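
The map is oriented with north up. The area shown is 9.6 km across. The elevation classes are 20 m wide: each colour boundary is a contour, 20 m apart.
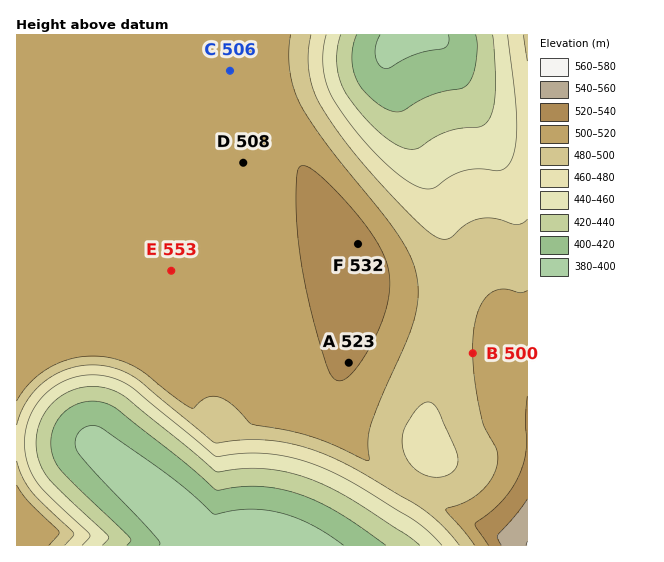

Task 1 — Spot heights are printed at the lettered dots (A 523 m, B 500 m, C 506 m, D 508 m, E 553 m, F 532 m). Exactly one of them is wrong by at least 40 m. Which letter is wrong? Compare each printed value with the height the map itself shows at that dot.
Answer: E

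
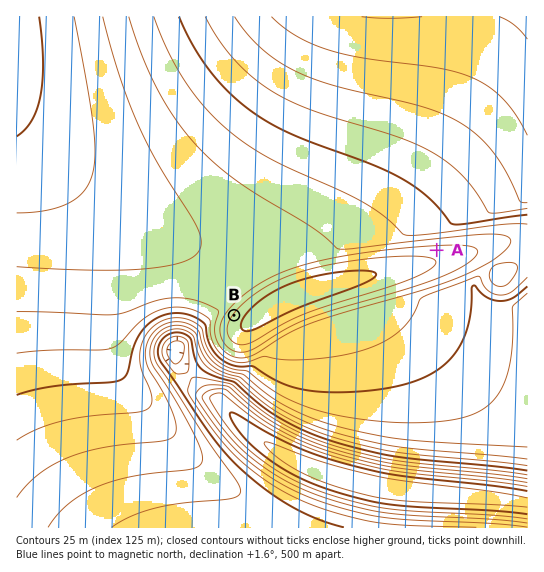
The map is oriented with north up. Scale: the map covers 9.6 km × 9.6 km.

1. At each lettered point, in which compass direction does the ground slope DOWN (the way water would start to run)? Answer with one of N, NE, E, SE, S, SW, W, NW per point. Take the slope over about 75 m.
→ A N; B NW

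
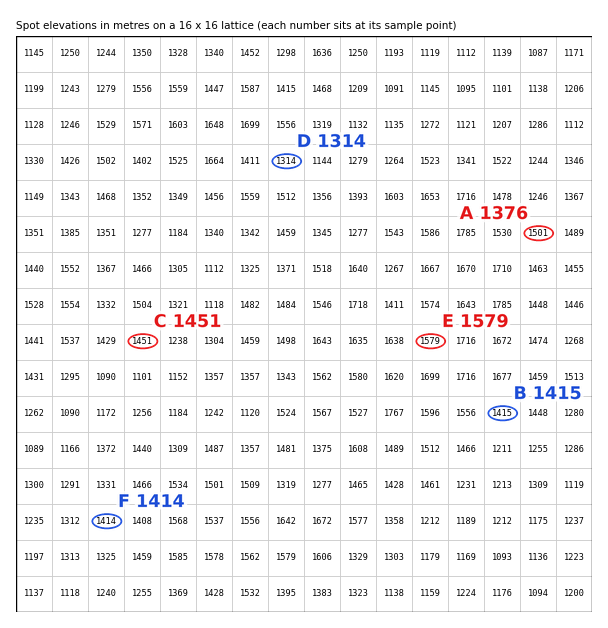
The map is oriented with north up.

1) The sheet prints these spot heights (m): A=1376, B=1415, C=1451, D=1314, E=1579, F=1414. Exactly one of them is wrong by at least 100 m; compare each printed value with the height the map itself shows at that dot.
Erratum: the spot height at A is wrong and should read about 1501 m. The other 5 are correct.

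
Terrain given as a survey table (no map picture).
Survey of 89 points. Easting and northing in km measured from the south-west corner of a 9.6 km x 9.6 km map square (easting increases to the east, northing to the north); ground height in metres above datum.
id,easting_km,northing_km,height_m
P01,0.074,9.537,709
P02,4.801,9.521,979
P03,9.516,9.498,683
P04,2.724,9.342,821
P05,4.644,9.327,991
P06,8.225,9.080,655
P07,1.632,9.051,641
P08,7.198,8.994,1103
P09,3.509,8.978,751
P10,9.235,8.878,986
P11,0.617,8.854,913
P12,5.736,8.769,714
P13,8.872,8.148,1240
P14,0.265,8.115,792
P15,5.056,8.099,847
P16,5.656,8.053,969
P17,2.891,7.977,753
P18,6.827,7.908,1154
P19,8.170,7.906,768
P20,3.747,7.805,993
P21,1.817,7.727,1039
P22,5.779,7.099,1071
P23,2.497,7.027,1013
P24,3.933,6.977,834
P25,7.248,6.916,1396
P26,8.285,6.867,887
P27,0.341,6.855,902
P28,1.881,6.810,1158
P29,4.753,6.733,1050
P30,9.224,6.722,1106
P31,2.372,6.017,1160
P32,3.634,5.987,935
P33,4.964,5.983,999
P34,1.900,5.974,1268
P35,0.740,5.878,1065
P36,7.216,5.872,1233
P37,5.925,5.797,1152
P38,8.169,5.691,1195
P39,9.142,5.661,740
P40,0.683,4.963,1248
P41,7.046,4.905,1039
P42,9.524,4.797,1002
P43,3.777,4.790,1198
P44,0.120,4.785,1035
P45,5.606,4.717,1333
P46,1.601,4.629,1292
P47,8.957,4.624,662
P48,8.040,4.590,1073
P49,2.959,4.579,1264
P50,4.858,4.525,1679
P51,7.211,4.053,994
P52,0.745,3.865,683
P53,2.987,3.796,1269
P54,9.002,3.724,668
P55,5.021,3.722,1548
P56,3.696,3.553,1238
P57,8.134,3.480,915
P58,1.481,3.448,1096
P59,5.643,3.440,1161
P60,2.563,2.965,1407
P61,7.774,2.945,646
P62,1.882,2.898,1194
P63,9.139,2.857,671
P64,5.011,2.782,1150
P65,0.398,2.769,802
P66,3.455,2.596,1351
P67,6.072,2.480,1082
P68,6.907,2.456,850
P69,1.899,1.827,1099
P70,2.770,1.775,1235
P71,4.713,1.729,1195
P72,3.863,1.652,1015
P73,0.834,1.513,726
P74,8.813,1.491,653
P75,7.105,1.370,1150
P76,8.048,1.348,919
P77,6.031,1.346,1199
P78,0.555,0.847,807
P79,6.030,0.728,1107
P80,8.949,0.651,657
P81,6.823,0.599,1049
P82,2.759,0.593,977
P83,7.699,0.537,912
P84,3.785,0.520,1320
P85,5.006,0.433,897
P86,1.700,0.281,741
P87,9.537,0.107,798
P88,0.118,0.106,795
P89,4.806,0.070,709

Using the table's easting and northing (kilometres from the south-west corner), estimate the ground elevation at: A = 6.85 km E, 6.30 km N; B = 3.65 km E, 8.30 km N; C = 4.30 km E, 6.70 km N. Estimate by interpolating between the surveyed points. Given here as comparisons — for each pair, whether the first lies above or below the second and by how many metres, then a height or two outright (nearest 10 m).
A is above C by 380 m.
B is below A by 380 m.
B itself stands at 930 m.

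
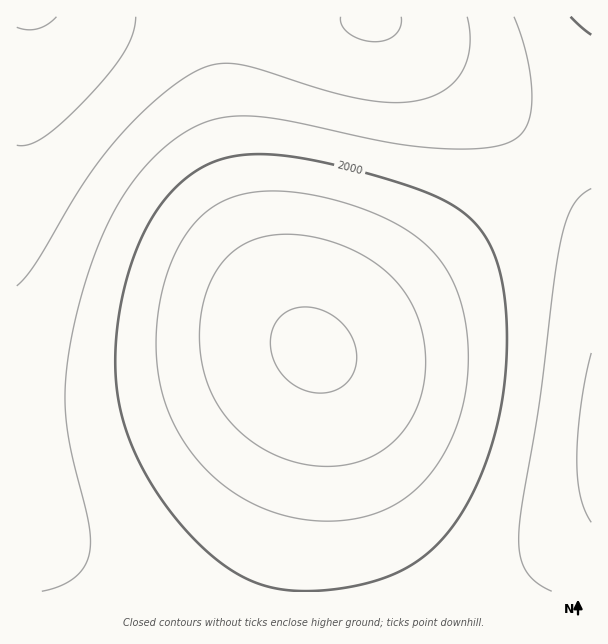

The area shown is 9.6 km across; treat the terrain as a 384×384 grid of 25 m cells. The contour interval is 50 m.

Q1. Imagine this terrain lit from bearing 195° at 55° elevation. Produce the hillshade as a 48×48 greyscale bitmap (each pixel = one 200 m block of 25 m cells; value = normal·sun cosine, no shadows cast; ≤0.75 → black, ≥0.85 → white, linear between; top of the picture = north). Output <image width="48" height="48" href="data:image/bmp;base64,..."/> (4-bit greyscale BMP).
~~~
<image width="48" height="48" href="data:image/bmp;base64,Qk32BAAAAAAAAHYAAAAoAAAAMAAAADAAAAABAAQAAAAAAIAEAAATCwAAEwsAABAAAAAAAAAAAAAAABEREQAiIiIAMzMzAERERABVVVUAZmZmAHd3dwCIiIgAmZmZAKqqqgC7u7sAzMzMAN3d3QDu7u4A////AJmZmZqqq7u8zMzd3d3d3d3My7qqmYh3dpmZmqqqu7vMzN3d3d3d3d3My7uqmYh3dpmaqqq7vMzM3d3d7u7u7d3czLuqqZiHd5mqqru7zMzd3e7u7u7u7u3dzMu6qZmId6qqu7vMzN3d7u7u7u7u7u3dzMu6qpmIh6qru7zMzd3e7u7v///+7u7d3Mu7qpmYiKq7u8zN3d7u7u//////7u7d3Mu7qpmYiKq7vMzN3e7u7///////7u7d3Mu7qqmZiKu7vMzd3e7u////////7u7d3Mu7qqmZmLu7zM3d3u7u///////+7u3dzMu7qqmZmLu7zM3d3u7v///////u7u3dzMu7qqmZmbu7zM3d3u7u//////7u7t3czLu6qqmZmbu7zM3d3u7u7////u7u7d3My7uqqqmZmbu7zM3d3u7u7u7u7u7t3dzMu7qqqpmZmbu7zMzd3e7u7u7u7u3d3MzLu6qqqZmZmau7vMzd3d7u7u7u3d3czMu7qqqpmZmZmaq7vMzN3d3d3d3d3dzMy7uqqqmZmZmZmqq7u8zMzd3d3d3dzMzLu6qqmZmZmZmZqqqru7zMzM3d3czMzLu7qqqZmZmZmZmZqqqru7vMzMzMzMzLu7uqqpmZmIiImZmZqqqqu7u8zMzMzLu7uqqpmZmIiIiIiZmaqqqqq7u7u7u7u7u6qqmZmIiIiIiIiJmaqqqqqru7u7u7u7qqqZmYiIh3d3eIiJmaqpqqqqu7u7u7qqqpmYiIh3d3d3d4iJmaqpmqqqqqqqqqqpmZiIh3d3dmd3d4iJmaq5mqqqqqqqqqmZmIiHd3ZmZmZnd3iJmaq5maqqqqqqqZmYiId3ZmZmZmZmd3iJmqq5mZmqqpmZmZiIh3dmZlVVVVZmZ3iJmqu5mZmZmZmZmIiHd2ZmVVVVVVVmZ3iJmqu5mZmZmZmYiId3ZmVVVURERVVWZ3iJmqu5mZmZmZiIh3d2ZVVUREREREVWZ3iJmqu5mZmZmIiId3ZmVVREQzMzREVVZ3iJmqu5mZmYiIh3d2ZVVEQzMzMzNERVZ3iJmqu5mZmIiId3ZmVVRDMzMyMzM0RVZ3iJmqu5mZiIiHd3ZlVUQzMyIiIjM0RVZ3iJqru5mYiIiHd2ZlVEQzMiIiIjM0RWZ3iZqru5iIiIh3d2ZVVEMzMiIiIjM0VWZ4iZqrvIiIiIh3d2ZVVEMzMiIiIzNEVWd4iaq7vIiIiIh3d2ZlVEQzMyIiMzRFVmeImaq7zIiIiIiHd2ZlVURDMzMzM0RFZneJmqu7zIiIiIiHd3ZmVVREMzMzNERVZ3iJqru8zIiIiIiIh3dmZVVERERERFVmd4iZqrvMzIiIiIiIiHd3ZmVVVVRVVVZneImaq7zMzYiImZmYiIiHd2ZmZVVVZmd3iJmqu8zN3YiJmZmZmZmIiHd3ZmZmd3eImaq7vMzd3YiJmZmZmZmZmIiId3d3iIiZqqu8zN3d3YiZmaqqqqqqqpmZmIiJmZmqq7zM3d3e7oiZmqqqu7u6qqqZmZmZmaqru8zN3d7u7g=="/>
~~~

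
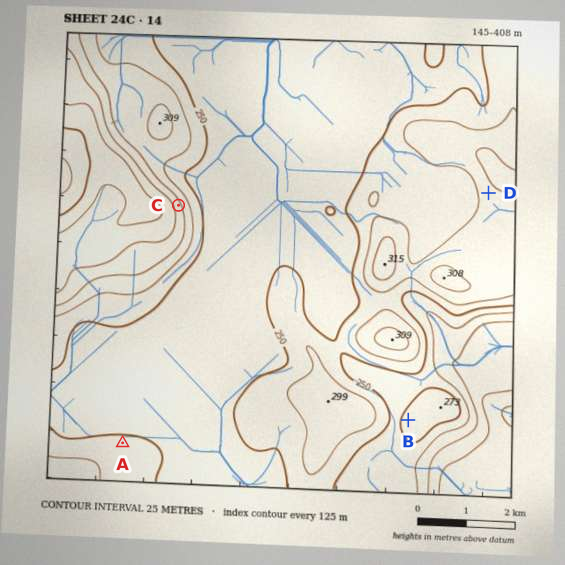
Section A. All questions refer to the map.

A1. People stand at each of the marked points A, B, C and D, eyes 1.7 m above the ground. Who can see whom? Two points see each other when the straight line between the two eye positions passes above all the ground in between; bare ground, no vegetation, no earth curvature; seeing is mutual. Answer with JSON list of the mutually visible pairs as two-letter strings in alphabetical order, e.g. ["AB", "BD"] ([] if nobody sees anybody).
["BC", "CD"]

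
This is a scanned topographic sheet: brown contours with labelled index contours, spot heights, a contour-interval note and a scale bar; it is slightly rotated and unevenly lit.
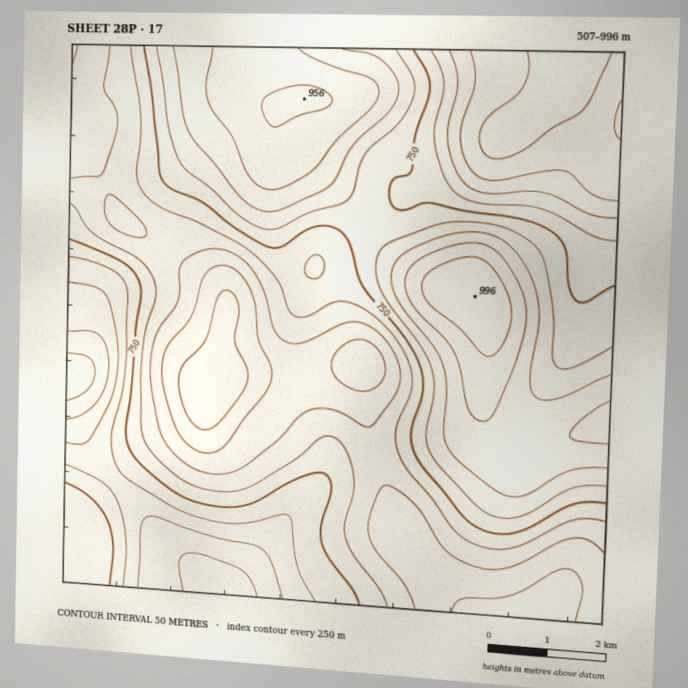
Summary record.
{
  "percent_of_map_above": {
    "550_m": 96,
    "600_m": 87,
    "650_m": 74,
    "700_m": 61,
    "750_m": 48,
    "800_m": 35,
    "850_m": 24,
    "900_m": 12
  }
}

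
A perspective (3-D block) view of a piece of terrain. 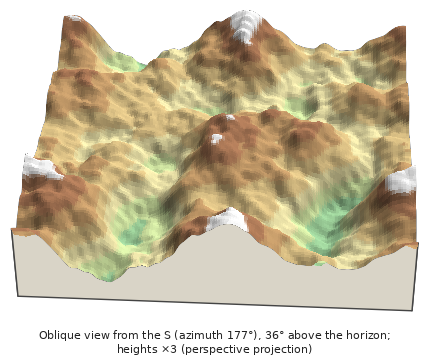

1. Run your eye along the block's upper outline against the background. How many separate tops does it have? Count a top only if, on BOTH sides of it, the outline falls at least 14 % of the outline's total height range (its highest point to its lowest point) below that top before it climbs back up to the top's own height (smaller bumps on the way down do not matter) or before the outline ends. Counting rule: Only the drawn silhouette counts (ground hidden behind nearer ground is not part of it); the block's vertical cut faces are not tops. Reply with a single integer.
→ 2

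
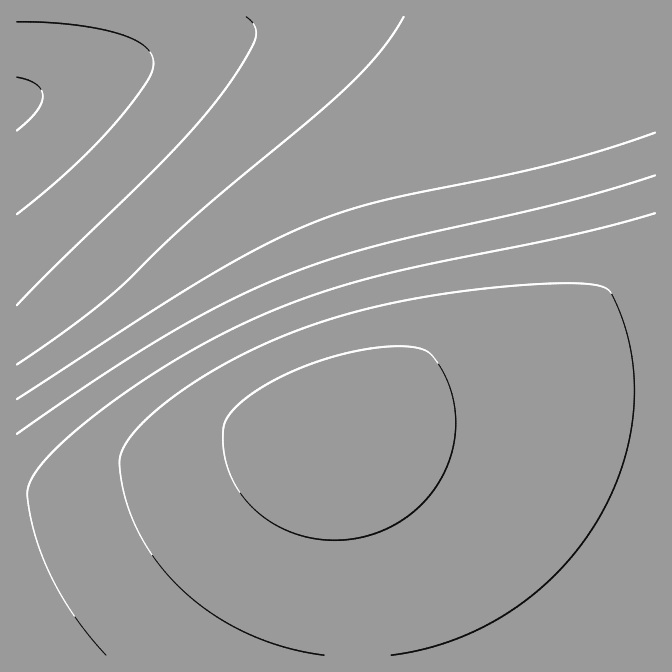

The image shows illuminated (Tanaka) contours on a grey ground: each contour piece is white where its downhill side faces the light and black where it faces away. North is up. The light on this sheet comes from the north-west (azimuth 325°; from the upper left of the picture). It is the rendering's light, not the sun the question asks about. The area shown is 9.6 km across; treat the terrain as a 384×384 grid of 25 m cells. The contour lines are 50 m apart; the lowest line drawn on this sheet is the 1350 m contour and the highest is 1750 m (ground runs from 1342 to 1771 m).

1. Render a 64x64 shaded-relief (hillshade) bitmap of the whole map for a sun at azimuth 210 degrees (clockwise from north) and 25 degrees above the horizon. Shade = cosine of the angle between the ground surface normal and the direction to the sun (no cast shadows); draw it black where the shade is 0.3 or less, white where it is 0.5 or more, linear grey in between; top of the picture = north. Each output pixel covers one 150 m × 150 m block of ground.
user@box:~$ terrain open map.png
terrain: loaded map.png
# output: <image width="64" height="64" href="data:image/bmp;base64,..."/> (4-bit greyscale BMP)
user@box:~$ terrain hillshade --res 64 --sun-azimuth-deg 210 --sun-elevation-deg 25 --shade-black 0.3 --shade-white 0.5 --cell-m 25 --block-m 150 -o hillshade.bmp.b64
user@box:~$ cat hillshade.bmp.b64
<image width="64" height="64" href="data:image/bmp;base64,Qk12CAAAAAAAAHYAAAAoAAAAQAAAAEAAAAABAAQAAAAAAAAIAAATCwAAEwsAABAAAAAAAAAAAAAAABEREQAiIiIAMzMzAERERABVVVUAZmZmAHd3dwCIiIgAmZmZAKqqqgC7u7sAzMzMAN3d3QDu7u4A////ALu7u7u7u7u7u7u7u7u7u7u7u7u7uqqqqqqqqqqqqqqqu7u7u7u7u7u7u7u7u7u7u7u7u7u6qqqqqqqqqqqqqqq7u7u7u7u7u7u7u7u7u7u7u7u7u6qqqqqqqqqqqqqqqru7u7u7u7u7u7u7u7u7u7u7u7u7qqqqqqqqqqqqqqqqu7u7u7u7u7u7u7u7u7u7u7u7u7qqqqqqqqqqqqqqqqq7u7u7u7u7u7u7u7u7u7u7u7u7uqqqqqqqqqqqqqqqqbu7u7u7u7u7u7u7u7u7u7u7u7uqqqqqqqqqqqqqqpmZu7u7u7u7u7u7u7u7u7u7u7u7uqqqqqqqqqqqqqmZmZm7u7u7u7u7u7u7u7u7u7u7u7uqqqqqqqqqqqqpmZmZmbu7u7u7u7u7u7u7u7u7u7u7uqqqqqqqqqqqqZmZmZmZu7u7u7u7u7u7u7u7u7u7u7uqqqqqqqqqqqmZmZmZmZm7u7u7u7u7u7u7u7u7u7u7uqqqqqqqqqqpmZmZmZmZmbu7u7u7u7u7u7u7u7u7u7uqqqqqqqqqqZmZmZmZmZmZu7u7u7u7u7u7u7u7u7u7qqqqqqqqqqmZmZmZmZmZmZm7u7u7u7u7u7u7u7u7u7qqqqqqqqqpmZmZmZmZmZmZmaq7u7u7u7u7u7u7u7u6qqqqqqqqqZmZmZmZmZmZmZmZqqq7u7u7u7u7u7u7uqqqqqqqqqmZmZmZmZmZmZmZmZmZqqq7u7u7u7u7u7qqqqqqqqqpmZmZmZmZmZmZmZmZmYmZqqqru7u7u7uqqqqqqqqqqZmZmZmZmZmZmZmZmZmZiIiZmqqqqruqqqqqqqqqqqqZmZmZmZmZmZmZmZmZmZl3iIiZmaqqqqqqqqqqqqqqmZmZmZmZmZmZmZmZmZmZmWd3eIiJmZmqqqqqqqqqqpmZmZmZmZmZmZmZmZmZmZmZZmd3d4iIiZmZqqqqqqqZmZmZmZmZmZmZmZmZmZmZmZlmZmZ3d3eIiImZmZqpmZmZmZmZmZmZmIiImZmZmZmZmVVmZmZmd3d4iIiJmZmZmZmZmZmZiIiIiIiIiZmZmZmZVVVWZmZmZnd3d4iIiZmZmZmZmIiIiIiIiIiIiZmZmZlVVVVVVmZmZmZ3d3eIiIiJmZiIiIiIiIiIiIiImZmZmVVVVVVVVVVmZmZmZ3d3eIiIiIiIiIiIiIiIiIiJmZmZZlVVVVVVVVVVVWZmZmZ3d3iIiIiIiIiIiIiIiImZmZlmZlVVVVVVVVVVVVVVZmZmd3d3iIiIiIiIiIiIiJmZmWZmZlVVVVVVVVVVVVVVVVZmZnd3eIiIiIiIiIiImZmZd3ZmZlVVVVVVRERERFVVVVVWZmZ3d4iIiIiIiIiJmZl3d3ZmZlVVVVVEREREREREVVVVZmZnd3iIiIiIiImZmYiHd3ZmZlVVVVRERERERERERFVVVWZmd3iIiIiIiZmZiIiId3dmZlVVVUREREREREREREVVVWZmd3eIiIiJmZmIiIiId3dmZmVVVURERERERERERERVVVZmZ3eIiImZmYiIiIiId3dmZmVVVEREREMzMzRERERFVVZmZ3eIiImZiIiIiIiIh3d2ZmVVVEREREMzMzNERERFVVZmZ3d4iImIiIiIiIiIh3d2ZmVVVERERDMzMzNERERFVVVmZ3d4iIiIiIiIiIiIiHd2ZmVVVUREREMzMzNERERFVVVmZnd4iIiIiIiIiIiIiHd3ZmZVVURERERDM0RERERFVVVmZneIiIiIiIiIiIiIiHd3ZmZVVVRERERERERERERFVVVmZoiIiIiIiIiIiIiIiId3dmZlVVVERERERERERERVVVVmiIiIiIiIiIiIiIiIiId3d2ZmVVVURERERERERERVVVWIiIiIiIiIiIiIiIiIiIh3d2ZmZVVVVEREREREREVVVYiIiIiIiIiIiIiIiIiIiIiHd3dmZlVVVVVURERERFVViIiIiIiIiIiIiIiIiIiIiIiId3d2ZmZVVVVVVVVVVVWIiIiIiIiIiIiIiIiIiIiIiIiIh3d3dmZmVVVVVVVVVYiIiIiIiIiIiIiIiIiIiIiIiIiIiId3d2ZmZmVVVVVViIiIiIiIiIiIiIiIiIiIiIiIiIiIiIiHd3dmZmZlVVWIiIiIiIiIiIiIiIiIiIiIiIiIiIiIiIiIh3d3ZmZmZoiIiIiIiIiIiIiIiIiIiIiIiIiIiIiIiIiIiId3d2ZmiIiIiIiIiIiIiIiIiIiIiIiIiIiIiIiImZmIiIh3d3eYiIiIiImZmZmZmIiIiIiIiIiIiIiIiJmZmZmZiIiId5mZmZmZmZmZmZmZmZmYiIiIiIiIiImZmZmZmZmZmYiIqqmZmZmZmZmZmZmZmZmZmZmZmZmZmZmZmZmZmZmZmZm7qqqpmZmZmZmZmZmZmZmZmZmZmZmZmZmZmZmZmZmZmbu7u6qqqZmZmZmZmZmZmZmZmZmZmZmZmZmZmZmZmZmZzMy7u7uqqqmZmZmZmZmZmZmZmZmZmZmZmZmZmZmZmZnMzMzMy7u7qqqZmZmZmZmZmZmZmZmZmZmZmZmZmZmZmd3d3czMzMu7uqqqmZmZmZmZmZmZmZmZmZmZmZmZmZmZ3d3d3d3czMy7u6qqqZmZmZmZmZmZmZmZmZmZmZmZmZnd3d3d3d3dzMzLu7qqqpmZmZmZmZmZmZmZmZmZmZmZmd3d3d3d3d3dzMzLu7qqqZmZmZmZmZmZmZmZmZmZmZmZ"/>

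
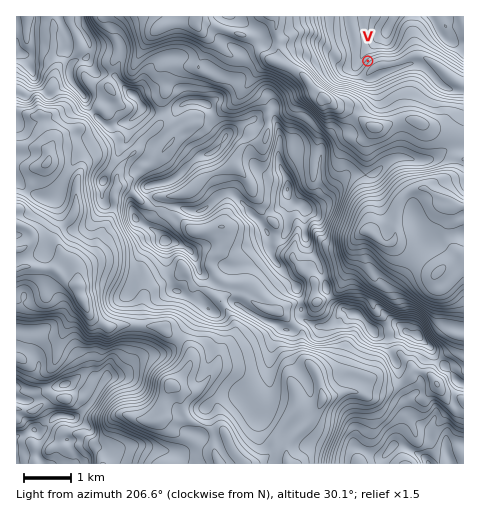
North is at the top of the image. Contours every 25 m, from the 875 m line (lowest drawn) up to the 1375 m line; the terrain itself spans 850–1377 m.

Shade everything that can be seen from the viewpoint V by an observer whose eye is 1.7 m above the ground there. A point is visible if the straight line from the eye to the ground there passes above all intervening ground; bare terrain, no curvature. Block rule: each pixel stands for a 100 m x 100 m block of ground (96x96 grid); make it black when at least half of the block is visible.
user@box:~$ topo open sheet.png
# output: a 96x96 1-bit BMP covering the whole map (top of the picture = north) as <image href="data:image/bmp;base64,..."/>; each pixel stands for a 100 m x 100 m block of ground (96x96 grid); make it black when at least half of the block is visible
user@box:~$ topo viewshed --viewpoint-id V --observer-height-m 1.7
<image width="96" height="96" href="data:image/bmp;base64,Qk2+BAAAAAAAAD4AAAAoAAAAYAAAAGAAAAABAAEAAAAAAIAEAAATCwAAEwsAAAIAAAAAAAAA////AAAAAAAAAAAAAAAAAAAAAAQAAAAAAAAAAAAAAAQAAAAAAAAAAAAAAAwAAAAAAAAAAAAAAAgAAAAAAAAAAAAA4A8AAAAAAAAAAAAAwA8AAAAAAAAAAAAAAA8AAAAAAAAAAAAAAAcAAAAAAAAAAAAAAAAAAAAAAAAAAAAAAAAAAAAAAAAAAAAAAAAAAAAAAAAAAAAAAAAAAAAAAAAAAAAAAAAAAAAAAAAAAAAAAAAAAAAAAAAAAAAAAAAAAAAAAAAAAAAAAAAAAAAAAAAAAAAAAAAAAAAAAAAAAAAAAAEAAAAAAAAAAAAAAAcAAAAAAAAAAAAAAAcAAAAAAAAAAAAAAAMAAAAAAAAAAAAAAB8AAAAAAAAAAAAAAB8AAAAAAAAAAAAAAA8AAAAAAAAAAAAAAB8AAAAAAAAAAAAAAP8AAAAAAAAAAAAAAP8AAAAAAAAAAAABA/gAAAAAAAAAAAAEH/AAAAAAAAAAAMAfP/8AAAAAAAAAA/Af//8AAAAAAAAAA7A///8AAAAAAAAAADn///8AAAAAAAAAAB////8AAAAAAAAAAB////8AAAAAAAAAAB////8AAAAAAAAAAB///wcAAAAAAAAAAB///gEAAAAAAAAAAD///AAAAAAAAAAAAD//+AAAAAAAAAAAAD//+AAAAAAAAAAAAH/8AAAAAAAAAAAAAH/4AAAAAAAAAAAAAH5gAAAAAAAAAAAAABwAAAAAAAAAAAAAAAgAAAAAAAAAAAAAAAAAAAAAAAAAAAAAAAAAAAAAAAAAAAAAAAAAAAAAAAAAAAAAAAAAAAAAAAAAAAAAAAAAAAAAAAAAAAAAAAAAAAAAAAAAAAAAAAAAAAAAAAAAAAAAAOAAAAAAAAAAAAAAA+AAAAAAAAAAAAAAB/AAAAAAAAAAAAAAH/gAAAAAAAAAAAAAH/wAAAAAAAAAAAAAP/4AAAAAAAAAAAAAP/4AAAAAAAAAAAAAP/8AAAAAAAAAAAAAP/+wAAAAAAAAAAAAfn/8AAAAAAAAAAAAf3/+AAAAAAAAAAAA/3/nAAAAAAAAAAAA/3+AAAAAAAAAAAAAH/8AAAAAAAAAAAAAD/4AAAAAAAAAAAAAB/gAAAAAAAAAAAAAAGAAAAAAAAAAAAAAAAAAAAAAAAAAAAAAAAAAAAAAAAAAAAAAAAAAAAAAAAAAAAAAAAAAAAAAAAAAAAAAAAAAAAAAAAAAAAAAAAAAAAAAAAAAAAAAAAAAAAAAAAAAAAAAAAAAAAAAAAAAAAAAAAAAAAAAAAAAAAAAAAAAABAAAAAAAAAAAAAAADgAAAAAAAAAAAAAAGAAAAAAAAAAAAA4AMEAAAAAAAAAAAA+AIMAAAAAAAAAAAA/wYcAAAAAAAAAAAA/+A8AAAAAAAAAAAA//D8AAAAAAAAAAAAfgP8AAAAAAAAAAAAPgP8AAAAAAAAAAAAHAPwAAAAAAAAAAAAAAHAAAAAAAAAAAAAAAHAAAAAAAAAAAAAAACAAAAAAAAAAAAAAAAAAAAAAAAAAAAAAAAAAAAAAAAAAAAAAAAA="/>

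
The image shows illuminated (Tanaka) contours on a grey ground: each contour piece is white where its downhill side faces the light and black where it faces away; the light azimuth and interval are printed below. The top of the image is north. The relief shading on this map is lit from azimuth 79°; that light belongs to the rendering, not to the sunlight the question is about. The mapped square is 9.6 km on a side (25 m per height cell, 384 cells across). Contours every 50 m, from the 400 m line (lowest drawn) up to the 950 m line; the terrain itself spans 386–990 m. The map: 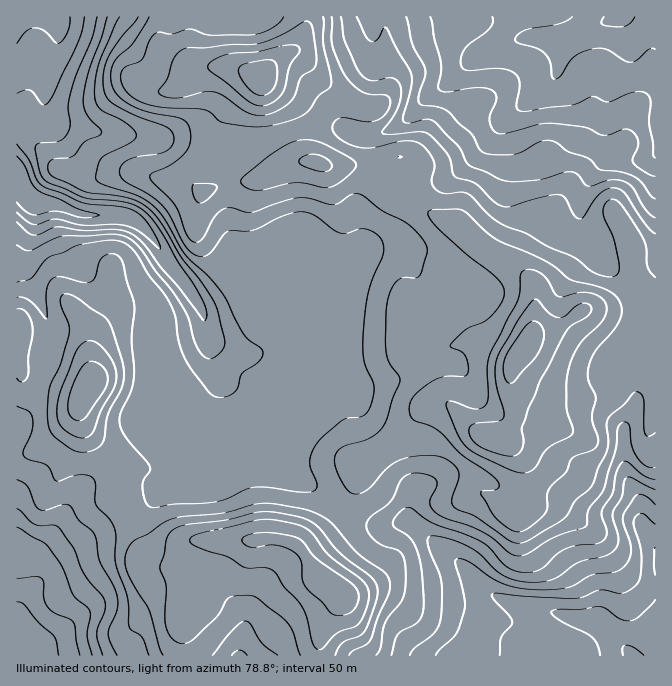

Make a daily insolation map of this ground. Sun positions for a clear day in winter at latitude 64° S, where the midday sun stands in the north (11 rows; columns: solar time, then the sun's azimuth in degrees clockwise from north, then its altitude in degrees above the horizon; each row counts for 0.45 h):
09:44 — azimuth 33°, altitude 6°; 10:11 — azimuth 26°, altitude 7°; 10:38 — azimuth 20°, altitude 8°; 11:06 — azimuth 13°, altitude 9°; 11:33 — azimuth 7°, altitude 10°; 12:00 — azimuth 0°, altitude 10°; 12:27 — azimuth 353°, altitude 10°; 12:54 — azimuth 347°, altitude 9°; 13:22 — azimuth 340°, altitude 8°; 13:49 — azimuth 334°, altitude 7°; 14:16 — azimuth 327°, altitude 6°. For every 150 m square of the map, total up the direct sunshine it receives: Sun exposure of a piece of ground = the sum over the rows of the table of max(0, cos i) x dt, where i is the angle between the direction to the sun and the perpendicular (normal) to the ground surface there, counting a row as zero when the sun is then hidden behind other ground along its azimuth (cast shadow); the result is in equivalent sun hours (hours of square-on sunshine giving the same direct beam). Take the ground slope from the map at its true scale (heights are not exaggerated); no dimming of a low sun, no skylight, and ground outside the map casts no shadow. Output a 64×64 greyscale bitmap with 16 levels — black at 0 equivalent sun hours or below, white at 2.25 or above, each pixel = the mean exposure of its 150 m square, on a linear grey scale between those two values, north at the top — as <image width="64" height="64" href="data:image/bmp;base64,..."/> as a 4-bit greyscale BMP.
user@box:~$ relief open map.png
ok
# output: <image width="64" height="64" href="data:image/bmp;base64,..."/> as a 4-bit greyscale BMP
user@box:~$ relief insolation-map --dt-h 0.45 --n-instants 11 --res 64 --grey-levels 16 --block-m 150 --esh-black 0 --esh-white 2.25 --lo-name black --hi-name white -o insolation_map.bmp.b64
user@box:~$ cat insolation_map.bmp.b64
<image width="64" height="64" href="data:image/bmp;base64,Qk12CAAAAAAAAHYAAAAoAAAAQAAAAEAAAAABAAQAAAAAAAAIAAATCwAAEwsAABAAAAAAAAAAAAAAABEREQAiIiIAMzMzAERERABVVVUAZmZmAHd3dwCIiIgAmZmZAKqqqgC7u7sAzMzMAN3d3QDu7u4A////AFVEQzMiIiMhESIhEiIiMiEAACMyIRESNEQyIiM0VUIjVENEMzMiIzERIiESIiMzIQABQyEAESMzIhEjRFZkIRMiISNWZUMjMiIiIRIyIzQxAAIzERESIiIRASNFZUEAIyIQAUaHZCNEMyIiEjIiMzEAEiESIzMiIhAAAAAAAAEjIiEAE1ZkM1VDIzIRIiIiMhEiERNEMzMyAAAAAAAAEiITMzIRJEMjVVREQhEiEREjMzMhI0RDMxAAAAAAAAARIhJFQyESIiJFZlUyESIhESNXdkM0VDMxAAAAAAAAABEjATRDIhIhEjRmZDIREjM0RpzLhlREQxAAAAAAAAAAEjUhIjIiIiIzRFVTIhEBI1aK3uyXVERCAAAAAAAAAAASRUMiIzMzRWZlRDIREAASR63duphlVCAAAAAAAAAAABNEMhEiNEVoh2QyIRARESNHq7qIiHZTAAAAAAAAAAABJFQQABIjRGiYdlRERERERXmqmIiZl0AAAAAAAAAAAAJXQQAAEiIzV4mavMzMupmrzLmHZnd2IAAAAAAAAAACRmQQAAASERI1eb3////////+uGQzIjIAAAAAEzIQATVmMQARAAIyIjVom83u7/////2nUyEAEBERABJFZUMiIzIAABMgAkRERVZniJmavN3cuoZCIRESNVQyJGZUVEIQAQAAIzIRNFZmVEVWZmZ4mYh3VDIiMyI1ZlQzIiMzMhESIAASMyESRVVERFVVVVZmZVRDIhIjEBI0VCAAASIiIzMQAAEjIQEjRERVVVVVVVVVVDMzIhEAABIhAAABIzNDMhAAIRIhABI0VmZlVVVVVVVVRFZUIQAAAAAAAAIzMyESEAFUIhAAE0ZmZmVVVWZmZmZniZdSEAEQAAASMiEQABMhInZBAAAkVmVVVVVWZmZmZ3iaqoUyIRERE1ZTIQEjVTMzVkIAATRVVVVVVVZmZlZmeImZh1MiEjWIdlQzNGd1I0M0QyESM0RFVVVVZmZlVWZmd3h2VDITarplRVVmZkICVBNFQyESI0VVVVZmZmZVVVZmZmZUMiSKp1NEVVVUIQFFEkZlMRETRVVVVnZmVVVVVWZmZnZVV5l1MjNERVRDIkUSRodTESNFVVVndlVVRERFVVVWiIiZl1QhI0RFVmVDNDNXiHZUNEVVVndlVVVEQ0RERERWiZl2VDIiNERVVVMiRWeImZdlVVVniGZmZVRERERDMiI1ZlVVQhEjNEREQzNFZ3iaqXZVVWeId3ZmVVVVREQzMjM0RFd1ERIzMzNERDRWeJqZdVVVZ4h2REVWZmVVVERVVURFaKlSIiIiI0RWI1VnmYdlRVVndlMzNFVmZlVVVWd3ZVVoq5UzMhESNFZFVUV4h1RERVZUMjRERVVmVVVVZ3d3ZmeKqGVCEBI0RIhkM1d2VERFZ1QzRFVVVVVVVVVVZnd3d4mqmXQREjRDynM0aIdlREaWIjNFVVVVVVVVVVVVVmd3iaqZl1REVVXaZFeZh2VVaGMRI0VVVVREVVVlVVVVVmZ3iHiry6h2Zrlmm6h2ZmeXQRAkRFVVVVVVVmZmVURVVEVnd5z/7IZWmHiqh2VVeZYhACRERFVVVVVWd3ZlVVQyI1iYis3KdWeIiZhlVVZ4YgABNEREVVVURVZ3dlVVQiIkeaqZmYdVZ4iZh2ZmZ4YQAAEzNEREREREVWdlVVMiI1eby6mHZUNFeaqYmZmaggAAASMzMzM0REQ0RVVEMiNGebu6mIdUNFWL3L3///swABASIiEiIiIiIzM0RDIRNGeaqYd3dkNFeLzd7/7bcQAAIiIRAAAAAAESIiIiERNGeaqXZWZlMkeq27uUAAAAAAEjMhAAAAAAABIRERESRmebuYZVVmUzWbu4YwAAAAAAASMhAAAAAAAAEhEREkaZiaqpmHZmdlaKumMQAAAAAAABIzEAEAAAAAAREiIkebuqqZmqqHaJqqqZMQAAAAAAABI0VCERAAAAAAESI0Z4q8upiZqqh3re2pkhAAEjIRETRUVnZVQxAAAAABI0VVVovKmZmZqoeu/9uhIjRmVVVXiZhlVmeHUxABIiNEVENEabuZmIiaqYrN3LAViYZmeJmqqoVERGiHZVeIh3ZURWd3mqmId3mqhmZmcCeqhnd3dkNHdUQzI1aJrMzM3LmZmZh4mYiHd4mIZDNCWal3dlQxAAA0MzIQFGirqqiL7+yqqXeJmZmId4iYZWV4h2ZDIQAAABMyEAABNGZlIAFr/bqZh3mqq7qYiIiHZmdlQyAAAAAAASIQAAASIzEAABScuYdmVpq7u6mYiHZWZmVDIAAAAAAAEAAAAAEjIQIyElrKhlQzWKuqmIiHdkZmdlVCAAAAAAAAAAAAEjIiWKlTNquodkM1eZmHdniGV2Z3ZlQhE0UyAAAAAAEjIjaczJUzWKqphlRGiHZmaIhnZnd3ZUNXh2QhABEzMzISWKqql1MkerqYdURnZmZniHdmeIh3d4h2ZUMzNXhkMRNoiIiIdlRXmqmGVFZmZ3eIdmVoiImqp2Z3eIibzKYhJnd3d3iIdUVomYh2Z4iHd3d2ZmeImbunVoms3v//6mRWd3d3d4d1QzRXiZiImpiHd2Znd3iJmph3mqve///9uGVmZ2ZmZmVDISNWZlRoqph3ZniHd3eJqpiamaq7q8y5ZEVmZWZVVVQyIiIhABNomHdmiHZVZ4mpmZmIiHd3iZh2ZndmZmZmZmVUQyIhESRnd2"/>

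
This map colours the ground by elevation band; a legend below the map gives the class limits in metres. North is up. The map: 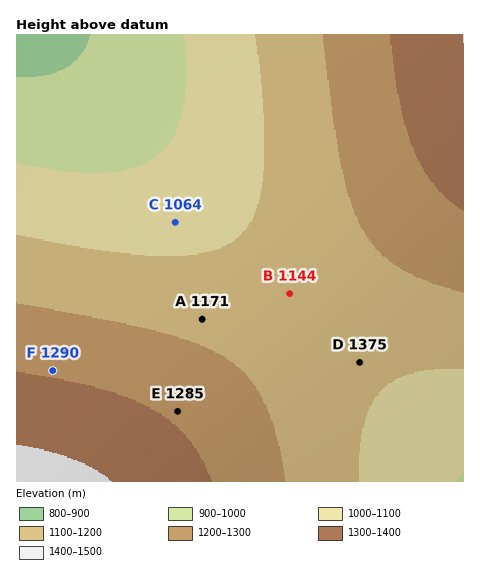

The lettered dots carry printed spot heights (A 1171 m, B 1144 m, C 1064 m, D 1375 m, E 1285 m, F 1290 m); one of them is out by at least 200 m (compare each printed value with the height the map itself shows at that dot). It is D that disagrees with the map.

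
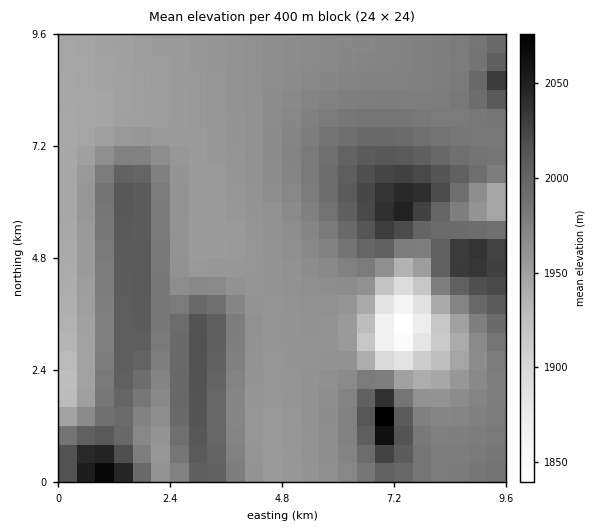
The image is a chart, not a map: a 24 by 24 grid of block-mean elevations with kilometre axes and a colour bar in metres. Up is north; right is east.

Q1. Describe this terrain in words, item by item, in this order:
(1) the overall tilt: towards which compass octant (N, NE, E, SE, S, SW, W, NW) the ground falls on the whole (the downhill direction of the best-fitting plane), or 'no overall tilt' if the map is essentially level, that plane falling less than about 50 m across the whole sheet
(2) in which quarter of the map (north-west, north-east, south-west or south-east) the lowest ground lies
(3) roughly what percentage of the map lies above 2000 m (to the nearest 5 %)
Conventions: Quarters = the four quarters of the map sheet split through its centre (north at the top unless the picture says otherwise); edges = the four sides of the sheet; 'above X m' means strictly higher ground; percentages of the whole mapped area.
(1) No overall tilt - high and low ground are spread across the sheet.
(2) The lowest point lies in the south-east quarter of the map.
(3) Roughly 15 % of the ground is higher than 2000 m.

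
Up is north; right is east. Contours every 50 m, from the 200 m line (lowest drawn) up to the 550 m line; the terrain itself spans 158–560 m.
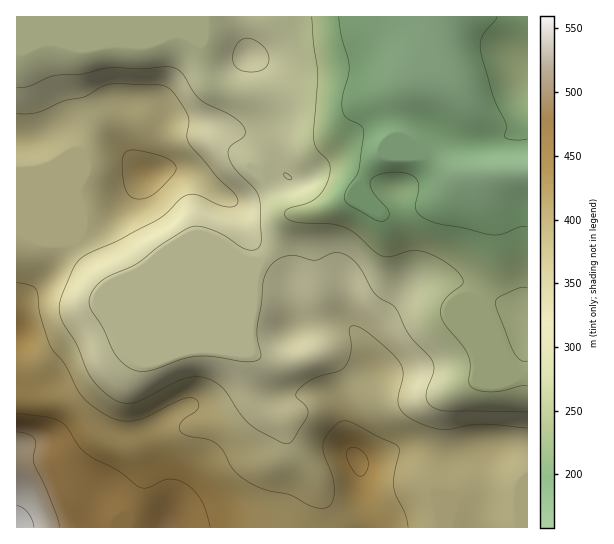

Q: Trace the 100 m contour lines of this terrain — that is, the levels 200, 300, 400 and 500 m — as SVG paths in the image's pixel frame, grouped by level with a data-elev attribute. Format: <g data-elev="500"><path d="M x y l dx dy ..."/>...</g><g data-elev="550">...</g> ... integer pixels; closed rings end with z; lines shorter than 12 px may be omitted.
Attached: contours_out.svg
<g data-elev="200"><path d="M527 227l-6 0-18 7-10 1-64-14-9-6-4-5-1-5 4-16-2-8-5-6-9-2-21 1-8 3-3 4-1 5 3 5 16 20 0 6-4 4-4 0-6-1-29-18-2-4 2-7 13-21 5-37-3-7-14-8-5-8 0-12 6-23 1-9-8-29-2-20"/><path d="M497 17l-15 21-2 8 2 11 12 41 12 25 0 6-2 8 10 3 13-1"/></g><g data-elev="300"><path d="M527 412l-80-1-9-2-7-3-4-5-1-6 8-25-3-11-22-24-14-28-20-13-14-24-7-9-7-5-8-3-8 0-16 7-18-4-10 0-9 3-8 7-7 15-2 24-4 21 0 12 4 17-3 5-13 2-30-5-16-1-16 3-36 12-9 0-10-4-13-13-12-27-12-17-2-8 2-9 6-8 7-6 33-15 24-19 30-18 10-1 15 5 30 18 8 1 5-3 2-9-2-41-6-10-19-20-6-13 3-8 14-11 0-6-4-6-8-6-32-17-7-7-12-20-5-4-6-2-30 2-35-1-25 6-27 2-25 10-12 2"/><path d="M288 179l3 0 1-1-7-5-1 2z"/><path d="M244 71l10 1 8-2 5-4 2-5-1-7-4-7-7-6-8-3-6 1-4 3-4 5-2 8 0 6 2 5z"/></g><g data-elev="400"><path d="M408 527l-3-13-9-17-2-10 0-13 5-21 0-6-5-4-44-21-7-1-5 2-9 9-5 9-1 10 10 26 1 16-3 12-5 3-5 0-11-2-20-11-23-5-16-6-16-13-12-20-7-8-7-3-19-4-8-3-3-6 2-5 15-11 2-4 0-5-4-4-5 0-7 1-35 17-14 5-15-1-16-7-13-10-8-8-16-31-14-17-11-32-4-25-6-5-13-2"/><path d="M133 198l12 0 12-6 18-19 1-6-2-4-8-5-13-4-19-4-8 2-3 3-1 6 1 19 4 13z"/></g><g data-elev="500"><path d="M60 527l-3-10-10-26-13-28-1-6 3-14-1-4-6-5-12-2"/></g>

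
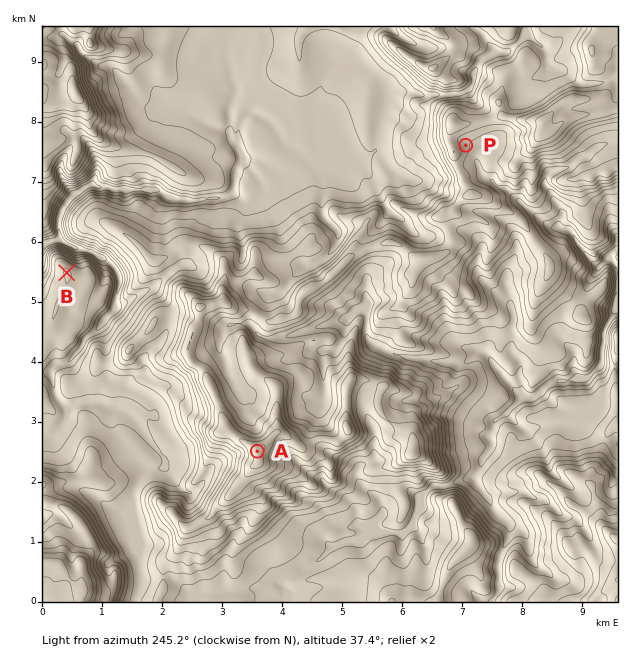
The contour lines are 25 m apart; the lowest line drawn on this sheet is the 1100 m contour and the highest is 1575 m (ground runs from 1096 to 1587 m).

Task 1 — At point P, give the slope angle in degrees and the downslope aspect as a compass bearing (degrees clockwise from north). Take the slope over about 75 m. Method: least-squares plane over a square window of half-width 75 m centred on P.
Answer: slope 8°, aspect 84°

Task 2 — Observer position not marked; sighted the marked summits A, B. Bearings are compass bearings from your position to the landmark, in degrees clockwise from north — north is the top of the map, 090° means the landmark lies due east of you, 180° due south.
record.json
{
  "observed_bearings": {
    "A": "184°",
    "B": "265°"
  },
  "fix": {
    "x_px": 271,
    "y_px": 255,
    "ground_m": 1360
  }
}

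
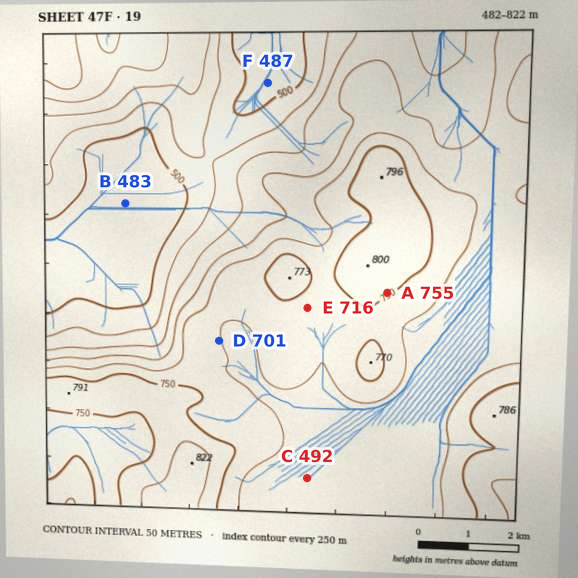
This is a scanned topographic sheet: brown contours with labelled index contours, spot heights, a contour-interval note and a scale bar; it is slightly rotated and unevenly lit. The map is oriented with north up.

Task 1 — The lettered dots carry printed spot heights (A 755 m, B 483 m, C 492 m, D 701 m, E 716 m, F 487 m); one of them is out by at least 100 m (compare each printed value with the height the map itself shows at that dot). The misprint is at C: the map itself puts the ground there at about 692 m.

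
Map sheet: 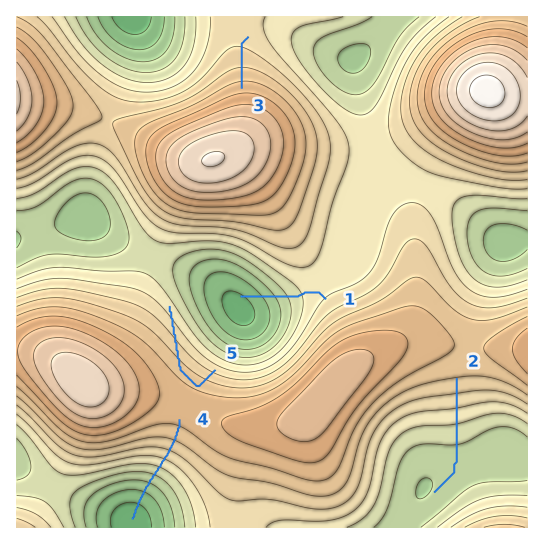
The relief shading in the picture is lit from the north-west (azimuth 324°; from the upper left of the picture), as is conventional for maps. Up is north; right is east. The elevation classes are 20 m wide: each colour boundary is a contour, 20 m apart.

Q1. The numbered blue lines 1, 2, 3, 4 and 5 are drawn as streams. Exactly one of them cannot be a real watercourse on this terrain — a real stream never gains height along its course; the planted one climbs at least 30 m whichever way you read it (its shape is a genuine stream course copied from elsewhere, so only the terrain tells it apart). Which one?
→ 5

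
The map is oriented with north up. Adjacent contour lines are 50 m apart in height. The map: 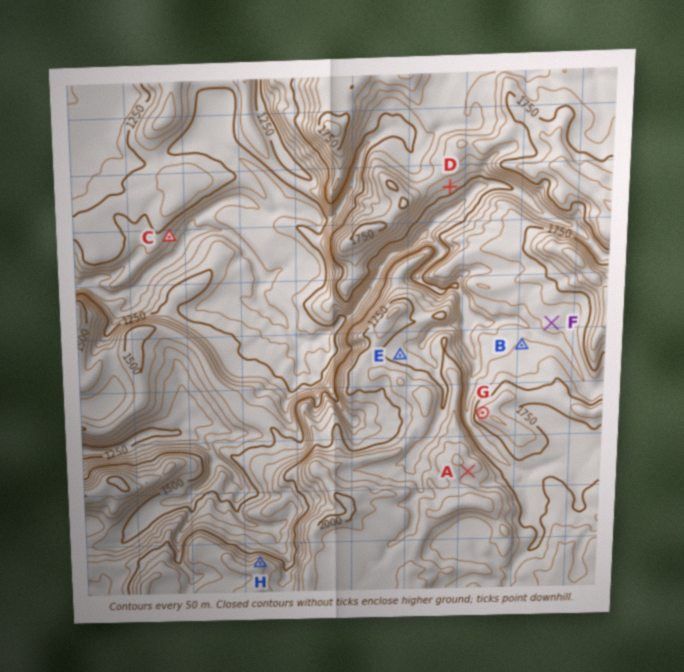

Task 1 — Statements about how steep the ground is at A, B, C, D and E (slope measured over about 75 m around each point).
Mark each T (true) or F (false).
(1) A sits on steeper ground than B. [T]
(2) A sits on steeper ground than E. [T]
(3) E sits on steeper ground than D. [F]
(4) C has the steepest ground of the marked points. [T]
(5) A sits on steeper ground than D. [F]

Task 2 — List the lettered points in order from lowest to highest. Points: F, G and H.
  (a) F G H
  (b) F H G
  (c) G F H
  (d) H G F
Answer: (a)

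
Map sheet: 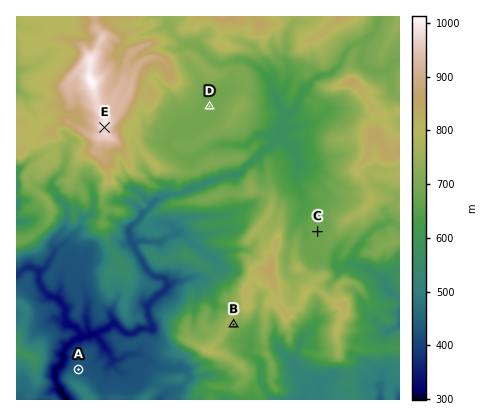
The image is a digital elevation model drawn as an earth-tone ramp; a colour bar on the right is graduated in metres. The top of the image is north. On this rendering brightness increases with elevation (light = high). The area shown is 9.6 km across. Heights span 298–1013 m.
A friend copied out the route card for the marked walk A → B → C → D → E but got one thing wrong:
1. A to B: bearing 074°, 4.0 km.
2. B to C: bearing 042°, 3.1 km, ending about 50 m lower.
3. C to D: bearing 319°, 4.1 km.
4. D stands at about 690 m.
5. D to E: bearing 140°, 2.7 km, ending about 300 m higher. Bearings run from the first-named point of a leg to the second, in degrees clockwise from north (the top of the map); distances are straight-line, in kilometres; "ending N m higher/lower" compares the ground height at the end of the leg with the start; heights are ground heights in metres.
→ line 5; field bearing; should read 259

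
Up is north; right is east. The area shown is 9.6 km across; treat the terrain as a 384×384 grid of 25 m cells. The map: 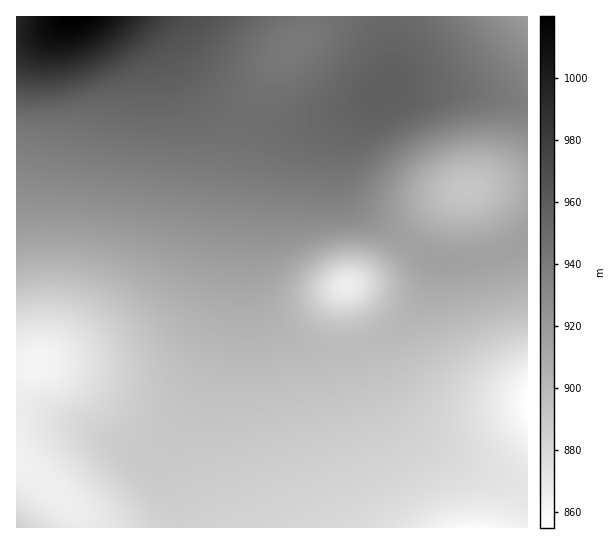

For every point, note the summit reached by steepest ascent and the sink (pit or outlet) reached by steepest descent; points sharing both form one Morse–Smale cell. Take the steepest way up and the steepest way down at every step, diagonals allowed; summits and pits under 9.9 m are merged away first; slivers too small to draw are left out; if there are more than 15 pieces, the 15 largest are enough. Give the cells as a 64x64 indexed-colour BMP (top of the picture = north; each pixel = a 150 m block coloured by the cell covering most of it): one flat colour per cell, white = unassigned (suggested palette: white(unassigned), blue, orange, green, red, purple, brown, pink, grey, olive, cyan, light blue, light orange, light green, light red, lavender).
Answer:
<image width="64" height="64" href="data:image/bmp;base64,Qk12CAAAAAAAAHYAAAAoAAAAQAAAAEAAAAABAAQAAAAAAAAIAAATCwAAEwsAABAAAAAAAAAA////ALR3HwAOf/8ALKAsACgn1gC9Z5QAS1aMAMJ34wB/f38AIr28AM++FwDox64AeLv/AIrfmACWmP8A1bDFAIiIiIgREREREREiIiIiIiIiIiIiIiIiIiIiIiIiIiIiiIiIiBERERERESIiIiIiIiIiIiIiIiIiIiIiIiIiIiKIiIiBERERERERIiIiIiIiIiIiIiIiIiIiIiIiIiIiIoiIiBEREREREREiIiIiIiIiIiIiIiIiIiIiIiIiIiIiiIiBEREREREREiIiIiIiIiIiIiIiIiIiIiIiIiIiIiKIiBERERERERESIiIiIiIiIiIiIiIiIiIiIiIiIiIiVYgRERERERERESIiIiIiIiIiIiIiIiIiIiIiIiIiIlVVgRERERERERERIiIiIiIiIiIiIiIiIiIiIiIiIiJVVVUREREREREREREiIiIiIiIiIiIiIiIiIiIiIiIlVVVVVRERERERERERESIiIiIiIiIiIiIiIiIiIiIiJVVVVVVVEREREREREREREiIiIiIiIiIiIiIiIiIiIiJVVVVVVVURERERERERERESIiIiIiIiIiIiIiIiIiIiJVVVVVVVVREREREREREREREiIiIiIiIiIiIiIiIiIiJVVVVVVVVVERERERERERERERIiIiIiIiIiIiIiIiIiJVVVVVVVVVUREREREREREREREiIiIiIiIiIiIiIiIiJVVVVVVVVVVRERERERERERERERIiIiIiIiIiIiIiIiJVVVVVVVVVVVEREREREREREREREiIiIiIiIiIiIiIiIlVVVVVVVVVVURERERERERERERERIiIiIiIiIiIiIiIlVVVVVVVVVVVREREREREREREREREiIiIiIiIiIiIiIiVVVVVVVVVVVVERERERERERERERERIiIiIiIiIiIiIiVVVVVVVVVVVVUREREREREREREREREiIiIiIiIiIiIiJVVVVVVVVVVVVRERERERERERERERESIiIiIiIiIiIiIlVVVVVVVVVVVVEREREREREREREREREiIiIiIiIiIiIiVVVVVVVVVVVVURERERERERERERERESIiIiIiMzMzMzNVVVVVVVVVVVVRERERERERERERERERIiIiIiMzMzMzMzNVVVVVVVVVVVEREREREREREREREREiIiIiMzMzMzMzMzVVVVVVVVVVURERERERERERERERERIiIiMzMzMzMzMzM1VVVVVVVVVREREREREREREREREREiIiMzMzMzMzMzMzNVVVVVVVVVERERERERERERERERESIiIzMzMzMzMzMzM1VVVVVVVVURERERERERERERERERIiIzMzMzMzMzMzMzNVVVVVVVVREREREREREREREREREiIjMzMzMzMzMzMzM1VVVVVVVVERERERERERERERERESIiMzMzMzMzMzMzMzNVVVVVVVUREREREREREREREREREiIzMzMzMzMzMzMzM1VVVVVVVRERERERERERERERERESIjMzMzMzMzMzMzMzRERFVVVVERERERERERERERERERIiMzMzMzMzMzMzM0RERERERVUREREREREREREREREREiIzMzMzMzMzMzM0RERERERERRERERERERERERERERESIjMzMzMzMzMzM0REREREREREERERERERERERERERERIiMzMzMzMzMzM0REREREREREQREREREREREREREREREiIzMzMzMzMzNERERERERERERBERERERERERERERERERIjMzMzMzMzNEREREREREREREEREREREREREREREREREiMzMzMzMzNEREREREREREREQRERERERERERERERERESIzMzMzMzNERERERERERERERBERERERERERERERERERIiMzMzMzNEREREREREREREREEREREREREREREREREREiIzMzMzM0REREREREREREREQRERERERERERERERERESIjMzMzMzRERERERERERERERBERERERERERERERERERIiMzMzMzNEREREREREREREREERERERERERERERERERESIzMzMzM0REREREREREREREQRERERERERERERERERERIiMzMzMzRERERERERERERERBEREREREREREREREREREiIzMzMzNEREREREREREREREERERERERERERERERERESIiMzMzM0REREREREREREREQREREREREREREREREREREiIiMzMzNERERERERERERERBERERERERERERERERERFmZmZmZjM0REREREREREREREERERERERERERERERERZmZmZmZmZmNEREREREREREREQREREREREREREREREWZmZmZmZmZmZmRERERERERERERxEREREREREREREREWZmZmZmZmZmZmZkRERERERHd3d3EREREREREREREREWZmZmZmZmZmZmZmZ3d3d3d3d3d3cREREREREREREREWZmZmZmZmZmZmZmZmd3d3d3d3d3dxEREREREREREREWZmZmZmZmZmZmZmZmZ3d3d3d3d3d3ERERERERERERERZmZmZmZmZmZmZmZmZnd3d3d3d3d3cRERERERERERERZmZmZmZmZmZmZmZmZmd3d3d3d3d3dxERERERERERERFmZmZmZmZmZmZmZmZmZ3d3d3d3d3d3ERERERERERERFmZmZmZmZmZmZmZmZmZnd3d3d3d3d3eZkRERERERERFmZmZmZmZmZmZmZmZmZmd3d3d3d3d3d5mZmRERERERFmZmZmZmZmZmZmZmZmZmZ3d3d3d3d3d3"/>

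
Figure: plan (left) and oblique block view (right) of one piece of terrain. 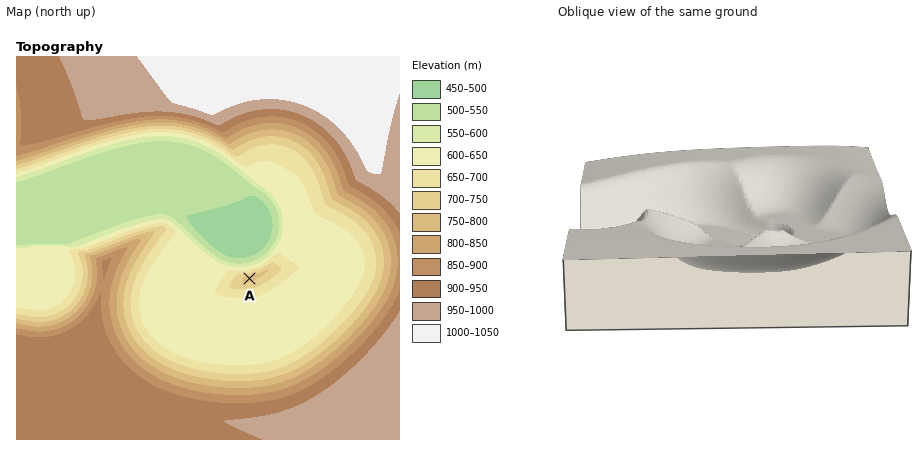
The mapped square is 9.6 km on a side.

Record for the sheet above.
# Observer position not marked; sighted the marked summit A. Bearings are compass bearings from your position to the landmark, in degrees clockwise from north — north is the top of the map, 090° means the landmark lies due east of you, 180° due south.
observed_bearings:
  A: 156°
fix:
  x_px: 180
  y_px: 123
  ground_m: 820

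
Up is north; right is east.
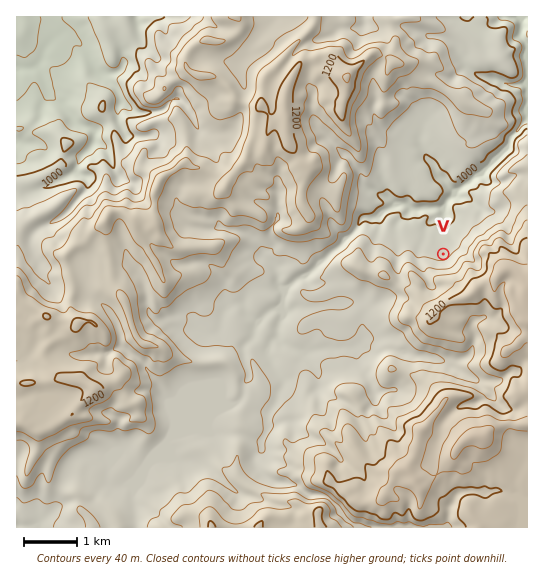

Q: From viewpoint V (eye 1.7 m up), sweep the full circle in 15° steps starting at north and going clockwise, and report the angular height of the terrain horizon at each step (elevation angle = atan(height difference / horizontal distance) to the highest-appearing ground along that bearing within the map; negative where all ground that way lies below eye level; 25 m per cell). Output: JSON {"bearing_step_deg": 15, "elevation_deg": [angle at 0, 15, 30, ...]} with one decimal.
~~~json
{"bearing_step_deg": 15, "elevation_deg": [1.2, 1.2, -0.6, 1.9, 3.0, 8.6, 11.3, 12.2, 13.2, 13.6, 12.7, 13.5, 13.2, 12.1, 9.9, 9.0, 7.8, 4.5, 2.2, 3.0, 3.0, 2.6, 3.2, 2.2]}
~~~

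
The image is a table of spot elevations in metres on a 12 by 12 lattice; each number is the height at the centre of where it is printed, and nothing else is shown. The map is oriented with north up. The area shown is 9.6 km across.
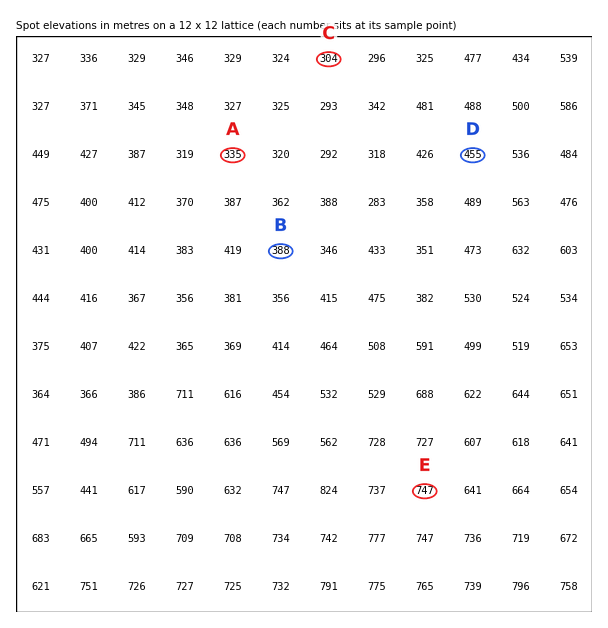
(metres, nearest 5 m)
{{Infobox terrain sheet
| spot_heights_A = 335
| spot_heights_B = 390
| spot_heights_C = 305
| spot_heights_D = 455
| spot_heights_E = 745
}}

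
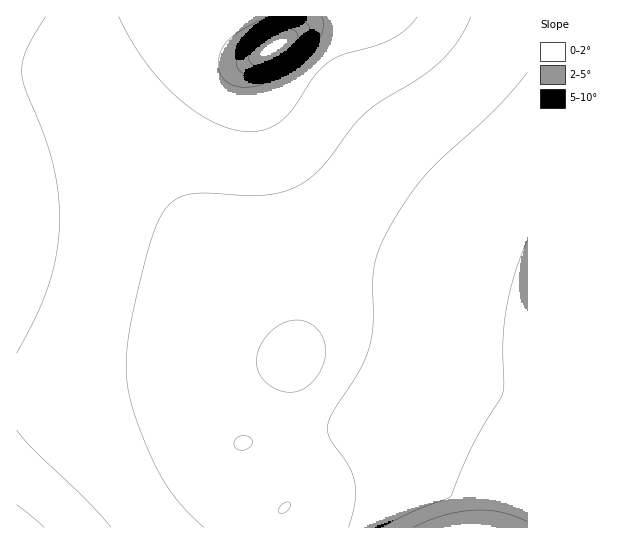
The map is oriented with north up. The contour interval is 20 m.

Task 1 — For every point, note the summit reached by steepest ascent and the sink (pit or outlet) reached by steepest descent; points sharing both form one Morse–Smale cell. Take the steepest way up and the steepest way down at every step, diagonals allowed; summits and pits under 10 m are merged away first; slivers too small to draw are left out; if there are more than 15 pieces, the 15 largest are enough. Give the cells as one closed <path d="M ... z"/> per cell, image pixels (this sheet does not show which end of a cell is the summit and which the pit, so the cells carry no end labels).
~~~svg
<path d="M527 16l-446 0-1 23 5 23 11 23 45 73 46 61 51 56 5 1 16-9 31-8 31-3 40 3 40 10 22 11 66 45 13 3 23 0 3-2z"/><path d="M79 16l-63 1 0 376 50-1 80-11 33-1 18 5 11 13 15 25-15-38-3-15 0-21 7-27 9-20 14-19 8-6-5-2-26-26-25-30-34-44-32-48-25-42-11-23-5-23z"/><path d="M330 256l-40 3-31 8-18 10-20 25-13 32-3 15 0 21 8 31 20 34 6 6 8 2 8-3 83-9 53-12 26 0 44 16 30 16 36 22 1-146-26 1-13-3-52-37-27-15-36-12z"/><path d="M179 380l-33 1-80 11-49 1-1 134 217 1-4-51 6-23 8-11-15-13-25-39-12-8z"/><path d="M405 417l-83 16-79 10-8 11-6 23 0 21 4 29 295 0 0-53-2-2-65-37-34-14z"/>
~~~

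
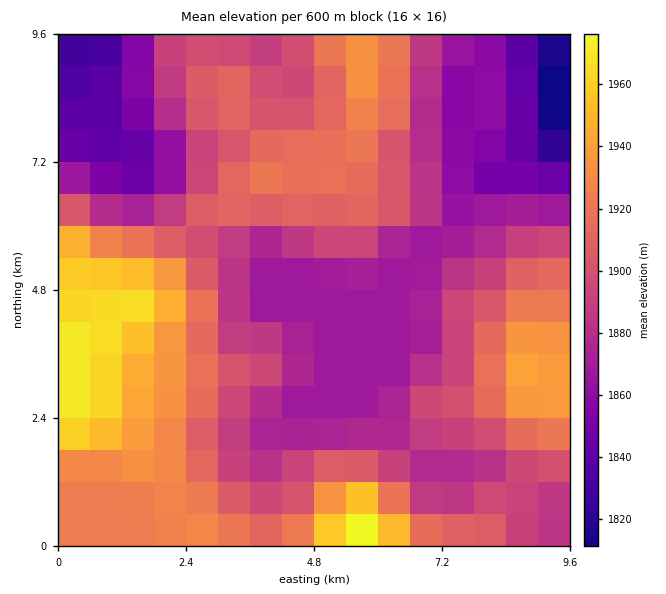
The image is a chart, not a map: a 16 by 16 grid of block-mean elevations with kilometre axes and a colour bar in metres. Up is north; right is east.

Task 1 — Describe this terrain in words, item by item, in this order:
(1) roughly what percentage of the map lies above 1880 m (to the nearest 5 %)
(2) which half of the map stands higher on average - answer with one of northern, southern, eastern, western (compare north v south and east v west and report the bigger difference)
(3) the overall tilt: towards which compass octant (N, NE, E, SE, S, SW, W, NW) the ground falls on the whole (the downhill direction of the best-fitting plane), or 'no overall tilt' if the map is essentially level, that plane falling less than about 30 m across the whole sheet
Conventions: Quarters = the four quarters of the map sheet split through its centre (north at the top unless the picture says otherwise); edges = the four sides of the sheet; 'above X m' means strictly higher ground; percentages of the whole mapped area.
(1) About 65 % of the map lies above 1880 m.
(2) The southern half stands higher on average than the northern half.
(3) The general tilt is down to the north-east (the land rises towards the south-west).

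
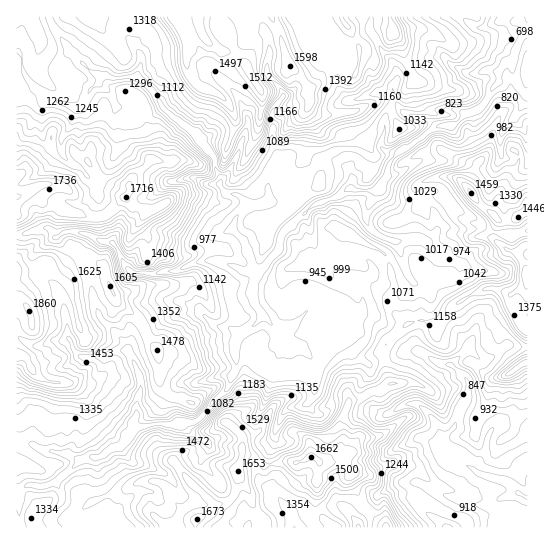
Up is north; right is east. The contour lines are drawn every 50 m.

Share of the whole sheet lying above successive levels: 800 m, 95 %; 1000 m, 73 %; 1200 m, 52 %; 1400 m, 25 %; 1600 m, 7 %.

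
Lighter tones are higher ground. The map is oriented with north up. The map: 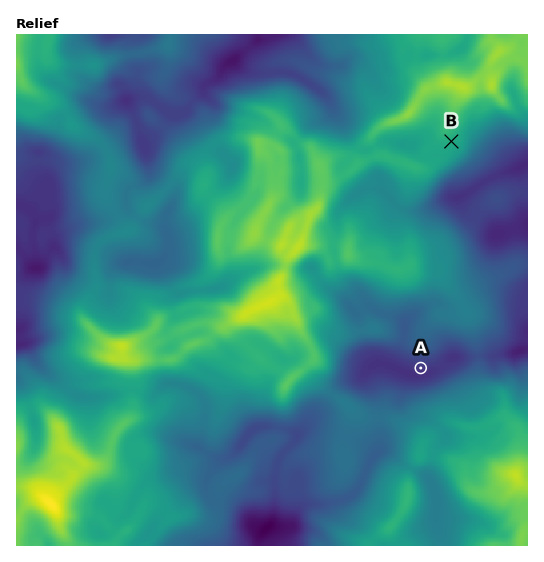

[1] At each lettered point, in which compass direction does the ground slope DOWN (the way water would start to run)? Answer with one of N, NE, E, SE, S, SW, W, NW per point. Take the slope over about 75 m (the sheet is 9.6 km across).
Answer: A S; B SE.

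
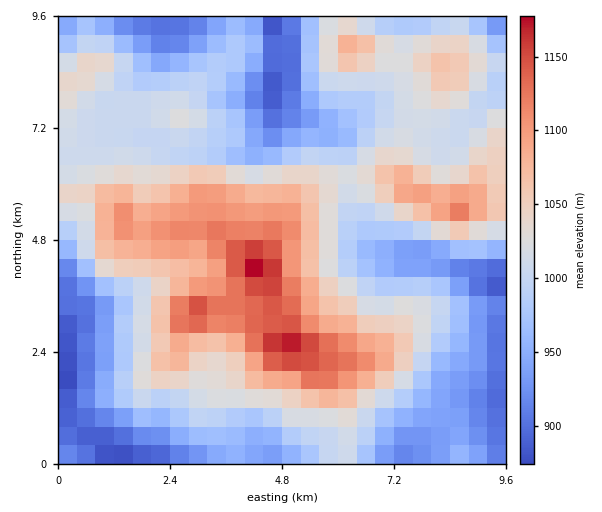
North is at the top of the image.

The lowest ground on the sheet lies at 860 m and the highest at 1190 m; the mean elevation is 1010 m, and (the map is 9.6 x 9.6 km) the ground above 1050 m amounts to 24.5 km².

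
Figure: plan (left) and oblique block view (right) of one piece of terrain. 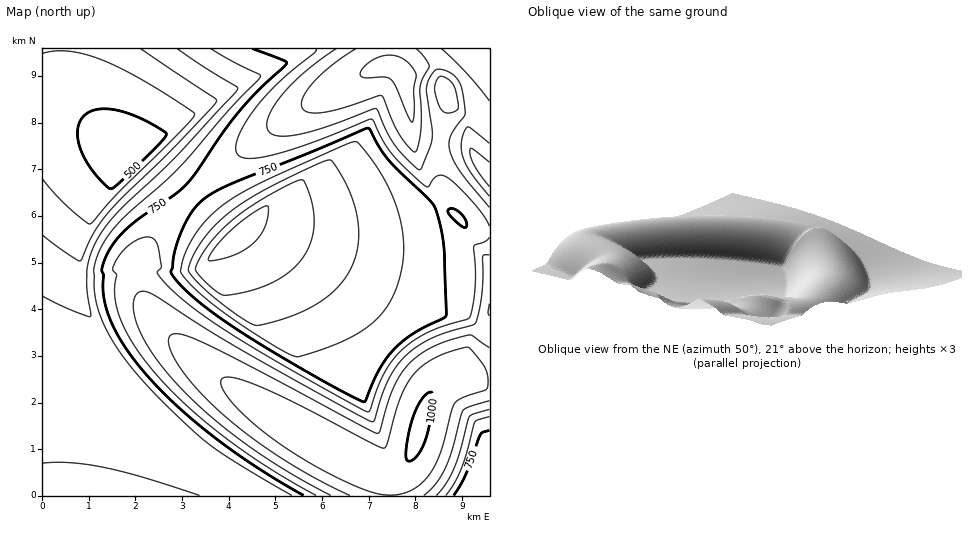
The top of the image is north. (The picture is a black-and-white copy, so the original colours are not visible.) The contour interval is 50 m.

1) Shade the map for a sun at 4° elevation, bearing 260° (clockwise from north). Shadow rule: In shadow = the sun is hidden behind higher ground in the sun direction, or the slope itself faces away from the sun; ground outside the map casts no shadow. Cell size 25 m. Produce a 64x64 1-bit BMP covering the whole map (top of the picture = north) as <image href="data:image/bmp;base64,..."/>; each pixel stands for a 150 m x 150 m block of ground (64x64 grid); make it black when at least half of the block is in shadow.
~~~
<image width="64" height="64" href="data:image/bmp;base64,Qk0+AgAAAAAAAD4AAAAoAAAAQAAAAEAAAAABAAEAAAAAAAACAAATCwAAEwsAAAIAAAAAAAAA////AAAAAAAAAAAAAAAH+AAAAAAAAAf/AAAAAAAAA/8AAAAAAAAD/wAAAAAAAAP/AAAAAAAAA/8AAAAAAAGB/wAAAAAAD4H/AAAAAAAfgf8AAAAAAH+B/wAAAAAB/4D/AAAAAAP/gP8AAAAAD/8A/wAAAAA//wB/AAAAAH//AAAAAAAB//8AAQAAAAP//wABAAAAB///gAMAAAAf//+ABwAAAD///4AHAAAAf///gAcAAAH///8ABwAAA////gAHAAAH///8AAIAAA////gAAAAAH///8AAAAAA////gAAAAAH///8AAAAAA////gAAAAAD///8AAAAAAf///wAAAAAB///+AAAAAAH///wAAAAAAf///AAAAAAB///4AAAAAAD///gAAAAAAH///AAAAAAAP//8AAAIAAAf//gAABgAAA//+AAAMAAAA//4AAAAAAAA//gAAAAAAAA/+AAAAAAAAA/4AAAAAAAAA/gAAYAAAAAA/AABgAAAAAA+AAOAAAAAAA+AA4AAAAAAA8ADwQAAAAAA4AfDAAAAAAB4B8cAAAAAABwH5wAAAAAADgf3AAAAAAAAB/QAAAAAAAAH+AAAAAAAAAf4AAAAAAAAB/gAAAAAAAAH+AAAAAAAAAfwAAAAAAAAB/AAAAAAAAAH4AAAAAAAAA/gAAAAAAAAD8AAAAAAAAAfgA=="/>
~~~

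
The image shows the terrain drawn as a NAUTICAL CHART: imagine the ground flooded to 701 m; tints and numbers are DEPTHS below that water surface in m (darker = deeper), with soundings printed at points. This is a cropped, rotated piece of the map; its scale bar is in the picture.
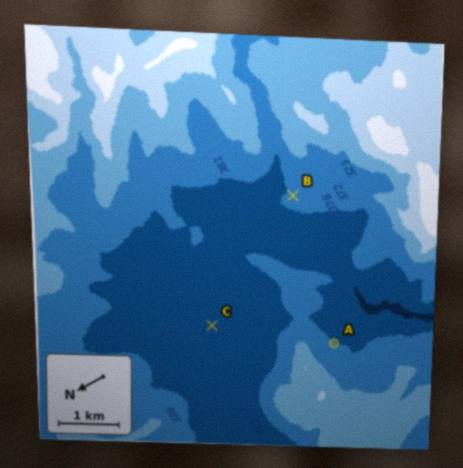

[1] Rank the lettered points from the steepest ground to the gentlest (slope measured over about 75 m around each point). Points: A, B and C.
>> A B C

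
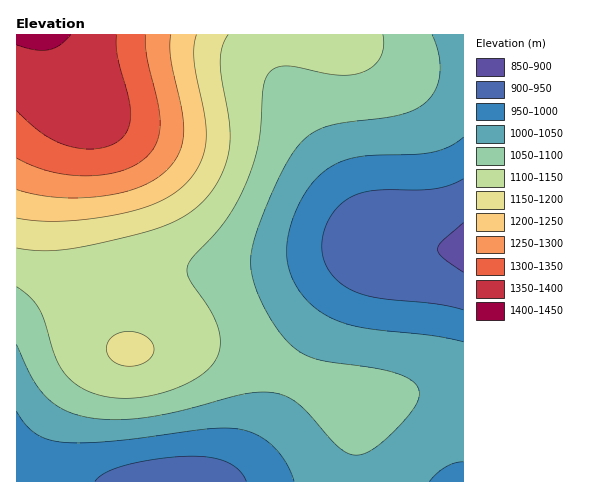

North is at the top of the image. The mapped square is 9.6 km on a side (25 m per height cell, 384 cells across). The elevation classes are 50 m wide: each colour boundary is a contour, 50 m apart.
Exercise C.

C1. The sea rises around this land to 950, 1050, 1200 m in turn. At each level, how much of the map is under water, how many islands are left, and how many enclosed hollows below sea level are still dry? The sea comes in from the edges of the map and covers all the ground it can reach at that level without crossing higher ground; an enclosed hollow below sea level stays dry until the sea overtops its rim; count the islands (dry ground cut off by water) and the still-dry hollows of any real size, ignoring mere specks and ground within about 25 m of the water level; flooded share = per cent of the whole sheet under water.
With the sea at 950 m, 9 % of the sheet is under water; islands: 0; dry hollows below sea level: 0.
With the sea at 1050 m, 41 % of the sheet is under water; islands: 0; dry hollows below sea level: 0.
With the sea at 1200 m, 84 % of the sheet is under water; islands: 0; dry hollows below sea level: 0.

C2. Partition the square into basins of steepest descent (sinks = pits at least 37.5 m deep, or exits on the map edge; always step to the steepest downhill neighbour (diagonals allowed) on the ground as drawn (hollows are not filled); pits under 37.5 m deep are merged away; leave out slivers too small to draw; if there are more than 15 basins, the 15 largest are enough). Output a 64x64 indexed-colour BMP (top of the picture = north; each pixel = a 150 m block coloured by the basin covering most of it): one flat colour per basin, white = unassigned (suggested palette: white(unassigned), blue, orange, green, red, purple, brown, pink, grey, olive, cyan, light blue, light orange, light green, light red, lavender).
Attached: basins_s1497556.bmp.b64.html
<image width="64" height="64" href="data:image/bmp;base64,Qk12CAAAAAAAAHYAAAAoAAAAQAAAAEAAAAABAAQAAAAAAAAIAAATCwAAEwsAABAAAAAAAAAA////ALR3HwAOf/8ALKAsACgn1gC9Z5QAS1aMAMJ34wB/f38AIr28AM++FwDox64AeLv/AIrfmACWmP8A1bDFACIiIiIiIiIiIiIiIiIiIiIiIiIiIiIiIjMzMzMzMzMzIiIiIiIiIiIiIiIiIiIiIiIiIiIiIiIiMzMzMzMzMzMiIiIiIiIiIiIiIiIiIiIiIiIiIiIiIiIzMzMzMzMzMyIiIiIiIiIiIiIiIiIiIiIiIiIiIiIiIiMzMzMzMzMzIiIiIiIiIiIiIiIiIiIiIiIiIiIiIiIiIzMzMzMzMzMiIiIiIiIiIiIiIiIiIiIiIiIiIiIiIiIjMzMzMzMzMyIiIiIiIiIiIiIiIiIiIiIiIiIiIiIiIiMzMzMzMzMzIiIiIiIiIiIiIiIiIiIiIiIiIiIiIiIiIzMzMzMzMzMiIiIiIiIiIiIiIiIiIiIiIiIiIiIiIiIjMzMzMzMzMyIiIiIiIiIiIiIiIiIiIiIiIiIiIiIiIiMzMzMzMzMzIiIiIiIiIiIiIiIiIiIiIiIiIiIiIiIiIzMzMzMzMzMiIiIiIiIiIiIiIiIiIiIiIiIiIiIiIiIREzMzMzMzMyIiIiIiIiIiIiIiIiIiIiIiIiIiIiIiERERERMzMzMzIiIiIiIiIiIiIiIiIiIiIiIiIiIiIhEREREREREREREiIiIiIiIiIiIiIiIiIiIiIiIiIiIRERERERERERERESIiIiIiIiIiIiIiIiIiIiIiIiIhERERERERERERERERIiIiIiIiIiIiIiIiIiIiIiIiIREREREREREREREREREiIiIiIiIiIiIiIiIiIiIiIhERERERERERERERERERESIiIiIiIiIiIiIiIiIiIiERERERERERERERERERERERIiIiIiIiIiEREREREREREREREREREREREREREREREREiIiIiIiIiERERERERERERERERERERERERERERERERESIiIiIiIiIRERERERERERERERERERERERERERERERERIiIiIiIiIREREREREREREREREREREREREREREREREREiIiIiIiIRERERERERERERERERERERERERERERERERESIiIiIiIhERERERERERERERERERERERERERERERERERIiIiIiIhEREREREREREREREREREREREREREREREREREiIiIiIiERERERERERERERERERERERERERERERERERESIiIiIiIRERERERERERERERERERERERERERERERERERIiIiIiIREREREREREREREREREREREREREREREREREREiIiIiIhERERERERERERERERERERERERERERERERERESIiIiIiERERERERERERERERERERERERERERERERERERIiIiIiEREREREREREREREREREREREREREREREREREREiIiIiIRERERERERERERERERERERERERERERERERERESIiIiIhERERERERERERERERERERERERERERERERERERIiIiIiEREREREREREREREREREREREREREREREREREREiIiIiIRERERERERERERERERERERERERERERERERERESIiIiIhERERERERERERERERERERERERERERERERERERIiIiIhEREREREREREREREREREREREREREREREREREREiIiIiERERERERERERERERERERERERERERERERERERESIiIiIRERERERERERERERERERERERERERERERERERERIiIiIhEREREREREREREREREREREREREREREREREREREiIiIiERERERERERERERERERERERERERERERERERERESIiIiIRERERERERERERERERERERERERERERERERERERIiIiIhEREREREREREREREREREREREREREREREREREREiIiIiERERERERERERERERERERERERERERERERERERESIiIiIhERERERERERERERERERERERERERERERERERERIiIiIiEREREREREREREREREREREREREREREREREREREiIiIiIRERERERERERERERERERERERERERERERERERESIiIiIhERERERERERERERERERERERERERERERERERERIiIiIiEREREREREREREREREREREREREREREREREREREiIiIiIRERERERERERERERERERERERERERERERERERESIiIiIhERERERERERERERERERERERERERERERERERERIiIiIiEREREREREREREREREREREREREREREREREREREiIiIiIRERERERERERERERERERERERERERERERERERESIiIiIhERERERERERERERERERERERERERERERERERERIiIiIiEREREREREREREREREREREREREREREREREREREiIiIiERERERERERERERERERERERERERERERERERERESIiIiERERERERERERERERERERERERERERERERERERERIiIiIREREREREREREREREREREREREREREREREREREREiIiIRERERERERERERERERERERERERERERERERERERESIiIhERERERERERERERERERERERERERERERERERERERIiIiEREREREREREREREREREREREREREREREREREREREiIiERERERERERERERERERERERERERERERERERERERESIiIRERERERERERERERERERERERERERERERERERERER"/>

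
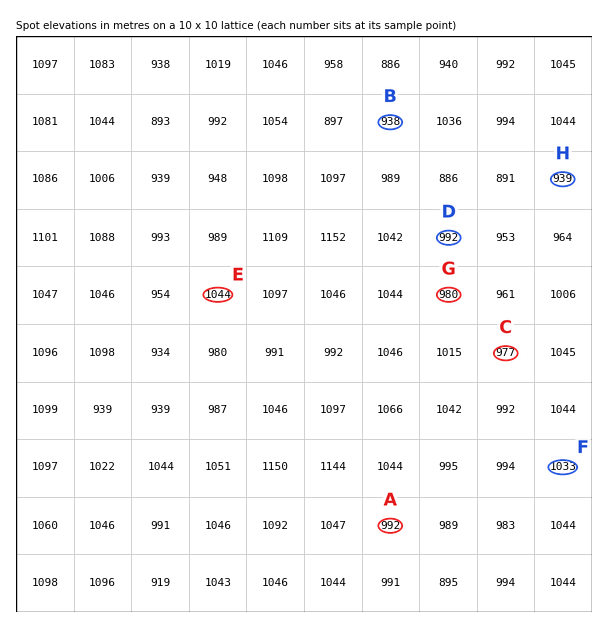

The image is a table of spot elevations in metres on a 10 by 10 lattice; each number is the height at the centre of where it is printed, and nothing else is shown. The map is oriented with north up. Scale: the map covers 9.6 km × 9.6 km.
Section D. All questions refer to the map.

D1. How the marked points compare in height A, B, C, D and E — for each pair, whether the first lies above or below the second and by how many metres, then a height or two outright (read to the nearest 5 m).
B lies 105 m below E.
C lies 70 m below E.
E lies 55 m above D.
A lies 55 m below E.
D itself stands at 990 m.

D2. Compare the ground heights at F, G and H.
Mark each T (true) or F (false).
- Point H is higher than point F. F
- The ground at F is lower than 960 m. F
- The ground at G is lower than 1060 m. T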